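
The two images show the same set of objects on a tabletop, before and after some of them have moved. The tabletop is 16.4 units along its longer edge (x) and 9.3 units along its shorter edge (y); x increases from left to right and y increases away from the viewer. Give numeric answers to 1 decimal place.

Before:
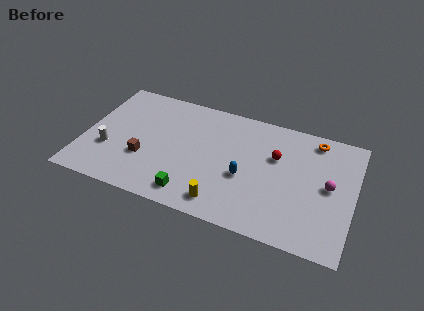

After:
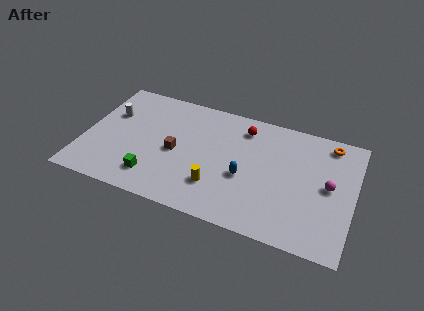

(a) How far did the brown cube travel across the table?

2.1

The brown cube moved from about (3.8, 3.2) to (5.6, 4.3), a distance of √(1.8² + 1.1²) ≈ 2.1.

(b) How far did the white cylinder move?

2.9

The white cylinder moved from about (1.6, 3.2) to (1.4, 6.1), a distance of √(0.2² + 2.9²) ≈ 2.9.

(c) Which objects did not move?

the blue capsule and the magenta sphere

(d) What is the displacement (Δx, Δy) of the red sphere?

(-2.1, 1.6)

From the two frames, the red sphere sits at roughly (11.6, 6.0) before and (9.5, 7.6) after.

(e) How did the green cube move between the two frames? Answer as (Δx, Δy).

(-2.4, 0.5)

The green cube was at about (6.9, 1.4) and moved to about (4.5, 1.9).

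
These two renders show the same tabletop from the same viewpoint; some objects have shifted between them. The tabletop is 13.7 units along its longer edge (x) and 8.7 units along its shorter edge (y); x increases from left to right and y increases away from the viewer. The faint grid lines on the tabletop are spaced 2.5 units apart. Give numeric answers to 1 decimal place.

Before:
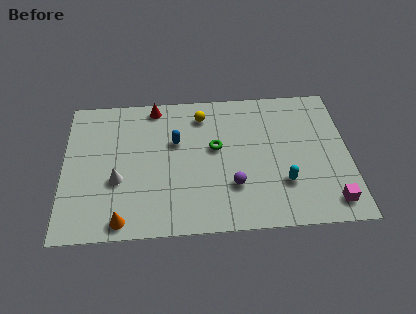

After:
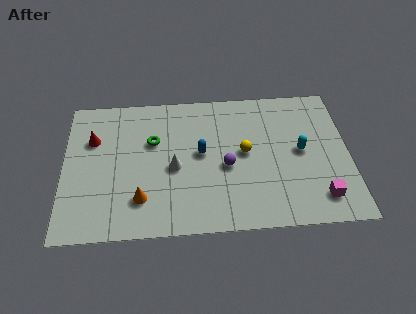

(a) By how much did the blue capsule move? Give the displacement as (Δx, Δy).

(1.2, -0.8)

The blue capsule started near (5.4, 5.5) and ended near (6.6, 4.7).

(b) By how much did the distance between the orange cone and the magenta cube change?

-1.4

Before: roughly 9.9 units apart; after: 8.5. That's 1.4 units closer together.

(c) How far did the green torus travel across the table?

3.1

From (7.3, 5.0) to (4.3, 5.6), the green torus covered √(3.0² + 0.6²) ≈ 3.1 units.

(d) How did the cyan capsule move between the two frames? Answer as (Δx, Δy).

(0.9, 1.9)

The cyan capsule started near (10.5, 2.6) and ended near (11.4, 4.5).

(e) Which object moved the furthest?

the red cone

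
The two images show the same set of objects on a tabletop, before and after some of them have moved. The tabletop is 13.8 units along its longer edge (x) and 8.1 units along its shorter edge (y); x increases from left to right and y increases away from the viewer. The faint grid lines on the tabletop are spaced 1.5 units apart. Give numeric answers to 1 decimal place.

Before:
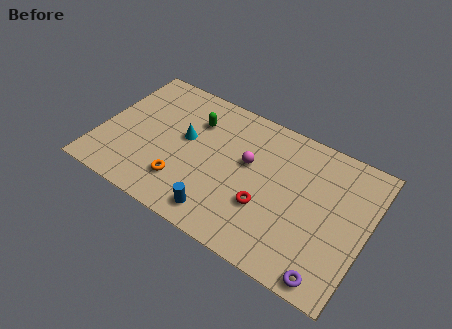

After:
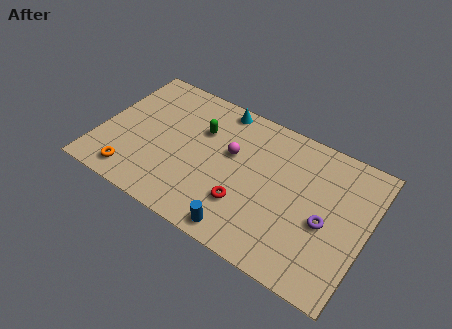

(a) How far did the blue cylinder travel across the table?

1.2

From (6.7, 1.2) to (7.9, 0.9), the blue cylinder covered √(1.2² + 0.3²) ≈ 1.2 units.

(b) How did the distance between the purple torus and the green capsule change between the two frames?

-2.2

The distance was about 9.3 in the first image and 7.1 in the second, so they moved 2.2 units closer together.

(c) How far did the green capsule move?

0.6

The green capsule was near (4.6, 5.9) before and (5.0, 5.5) after, so it travelled √(0.4² + 0.4²) ≈ 0.6 units.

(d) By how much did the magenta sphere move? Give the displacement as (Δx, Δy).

(-0.9, 0.1)

The magenta sphere started near (7.6, 4.8) and ended near (6.7, 4.9).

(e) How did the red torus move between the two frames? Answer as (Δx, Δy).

(-1.0, -0.4)

The red torus was at about (8.8, 2.8) and moved to about (7.8, 2.4).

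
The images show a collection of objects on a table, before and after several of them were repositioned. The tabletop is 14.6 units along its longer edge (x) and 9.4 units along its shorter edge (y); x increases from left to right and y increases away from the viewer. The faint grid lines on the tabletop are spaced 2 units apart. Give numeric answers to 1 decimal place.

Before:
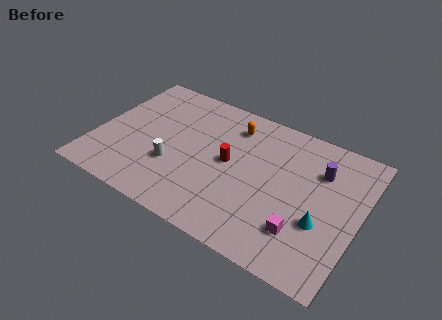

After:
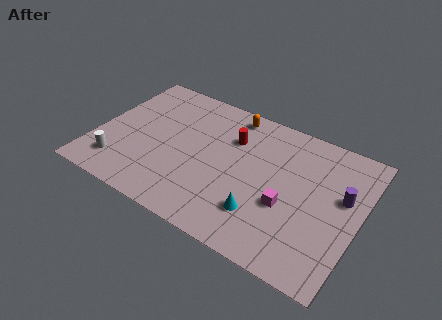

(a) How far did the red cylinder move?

1.7

The red cylinder was near (7.4, 4.9) before and (7.3, 6.6) after, so it travelled √(0.1² + 1.7²) ≈ 1.7 units.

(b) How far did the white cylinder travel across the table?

3.2

From (4.5, 3.2) to (1.6, 1.9), the white cylinder covered √(2.9² + 1.3²) ≈ 3.2 units.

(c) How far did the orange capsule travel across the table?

0.8

The orange capsule was near (7.2, 7.5) before and (7.0, 8.3) after, so it travelled √(0.2² + 0.8²) ≈ 0.8 units.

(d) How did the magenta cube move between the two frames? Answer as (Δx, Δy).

(-1.0, 1.2)

From the two frames, the magenta cube sits at roughly (11.8, 2.4) before and (10.8, 3.6) after.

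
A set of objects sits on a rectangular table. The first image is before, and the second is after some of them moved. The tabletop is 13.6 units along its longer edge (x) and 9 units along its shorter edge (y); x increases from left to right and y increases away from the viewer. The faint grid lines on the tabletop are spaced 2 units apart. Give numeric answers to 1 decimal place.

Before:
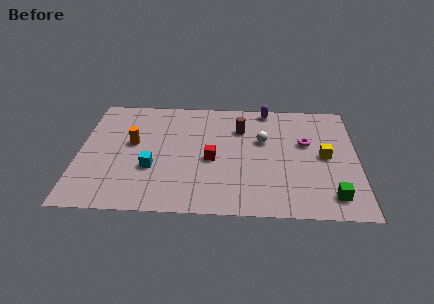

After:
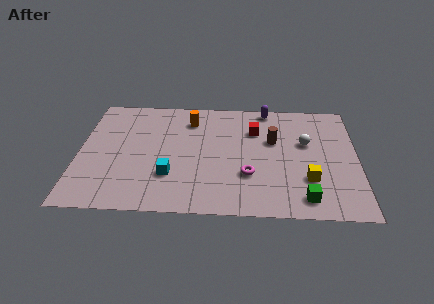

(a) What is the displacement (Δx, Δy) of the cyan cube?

(0.9, -0.5)

The cyan cube started near (3.6, 3.2) and ended near (4.5, 2.7).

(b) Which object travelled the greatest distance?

the magenta torus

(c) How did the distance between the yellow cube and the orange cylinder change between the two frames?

-2.1

Before: roughly 9.4 units apart; after: 7.3. That's 2.1 units closer together.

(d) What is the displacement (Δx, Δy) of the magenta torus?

(-2.8, -2.6)

The magenta torus was at about (11.1, 5.5) and moved to about (8.3, 2.9).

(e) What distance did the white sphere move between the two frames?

2.1

The white sphere moved from about (9.0, 5.6) to (11.1, 5.5), a distance of √(2.1² + 0.1²) ≈ 2.1.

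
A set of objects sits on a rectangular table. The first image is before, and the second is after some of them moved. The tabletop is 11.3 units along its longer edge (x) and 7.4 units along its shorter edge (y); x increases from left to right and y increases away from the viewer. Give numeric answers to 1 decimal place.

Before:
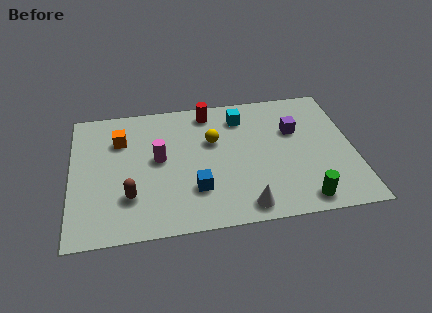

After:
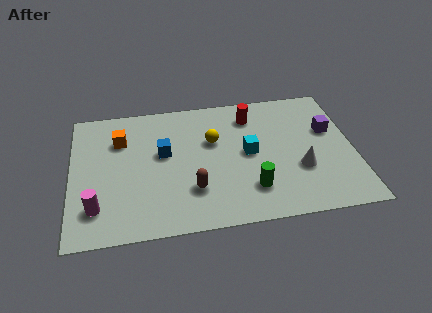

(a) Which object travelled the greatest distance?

the magenta cylinder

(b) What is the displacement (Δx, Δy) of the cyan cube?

(0.2, -2.1)

From the two frames, the cyan cube sits at roughly (6.9, 5.9) before and (7.1, 3.8) after.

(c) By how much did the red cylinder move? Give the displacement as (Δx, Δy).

(1.7, -0.5)

From the two frames, the red cylinder sits at roughly (5.6, 6.4) before and (7.3, 5.9) after.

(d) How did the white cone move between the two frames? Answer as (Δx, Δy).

(2.3, 1.7)

The white cone was at about (6.8, 0.9) and moved to about (9.1, 2.6).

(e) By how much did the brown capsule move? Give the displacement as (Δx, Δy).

(2.5, 0.0)

The brown capsule was at about (2.3, 2.1) and moved to about (4.8, 2.1).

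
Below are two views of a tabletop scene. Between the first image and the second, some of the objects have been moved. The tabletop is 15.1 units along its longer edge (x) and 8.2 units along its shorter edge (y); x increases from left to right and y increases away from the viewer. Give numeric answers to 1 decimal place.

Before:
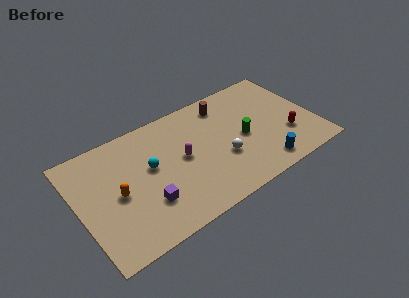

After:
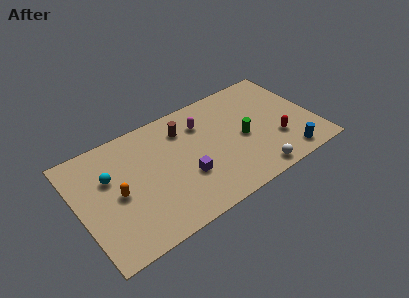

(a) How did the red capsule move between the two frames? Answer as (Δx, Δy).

(-0.7, 0.0)

The red capsule started near (13.2, 2.6) and ended near (12.5, 2.6).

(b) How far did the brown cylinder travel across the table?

2.8

From (9.8, 6.8) to (7.0, 6.3), the brown cylinder covered √(2.8² + 0.5²) ≈ 2.8 units.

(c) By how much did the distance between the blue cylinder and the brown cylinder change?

+2.1

The distance was about 5.8 in the first image and 7.9 in the second, so they moved 2.1 units further apart.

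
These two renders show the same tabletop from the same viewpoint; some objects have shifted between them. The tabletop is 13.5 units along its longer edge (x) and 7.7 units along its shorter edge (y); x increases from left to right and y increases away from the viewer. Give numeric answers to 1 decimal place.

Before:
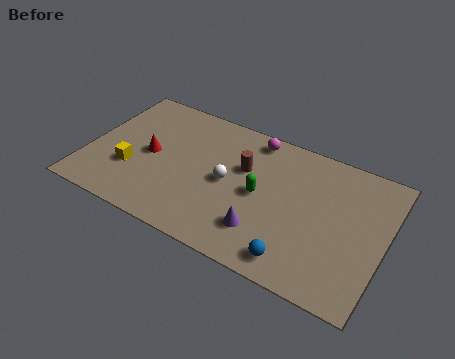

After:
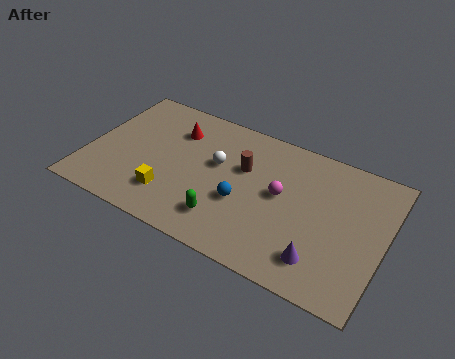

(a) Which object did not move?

the brown cylinder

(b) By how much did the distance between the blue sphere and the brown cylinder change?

-2.9

They were about 4.8 units apart before and 1.9 after — 2.9 units closer together.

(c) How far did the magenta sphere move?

3.1

The magenta sphere was near (7.2, 6.8) before and (8.8, 4.2) after, so it travelled √(1.6² + 2.6²) ≈ 3.1 units.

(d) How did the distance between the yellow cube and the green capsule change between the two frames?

-3.3

They were about 5.9 units apart before and 2.6 after — 3.3 units closer together.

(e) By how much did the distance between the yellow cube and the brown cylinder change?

-1.2

Before: roughly 5.4 units apart; after: 4.2. That's 1.2 units closer together.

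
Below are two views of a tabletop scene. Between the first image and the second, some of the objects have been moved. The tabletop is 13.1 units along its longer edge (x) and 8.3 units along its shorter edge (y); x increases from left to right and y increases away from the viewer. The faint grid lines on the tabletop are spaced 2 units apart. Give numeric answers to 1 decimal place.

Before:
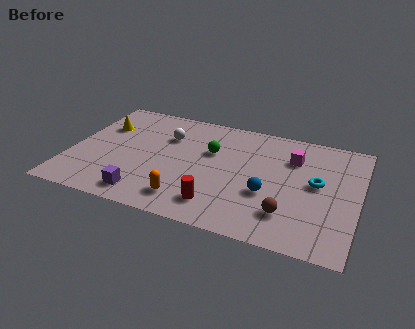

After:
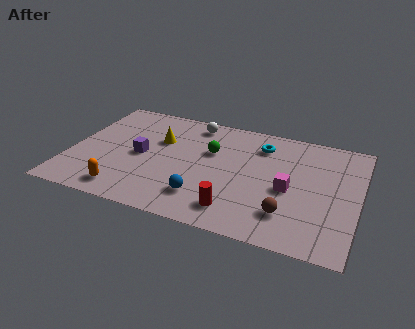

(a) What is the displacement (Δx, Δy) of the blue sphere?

(-2.8, -1.2)

The blue sphere was at about (9.1, 3.1) and moved to about (6.3, 1.9).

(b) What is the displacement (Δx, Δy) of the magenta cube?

(0.0, -2.3)

The magenta cube started near (10.0, 6.0) and ended near (10.0, 3.7).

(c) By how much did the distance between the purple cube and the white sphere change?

-0.8

Before: roughly 4.6 units apart; after: 3.8. That's 0.8 units closer together.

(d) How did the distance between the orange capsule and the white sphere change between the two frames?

+2.0

Before: roughly 4.5 units apart; after: 6.5. That's 2.0 units further apart.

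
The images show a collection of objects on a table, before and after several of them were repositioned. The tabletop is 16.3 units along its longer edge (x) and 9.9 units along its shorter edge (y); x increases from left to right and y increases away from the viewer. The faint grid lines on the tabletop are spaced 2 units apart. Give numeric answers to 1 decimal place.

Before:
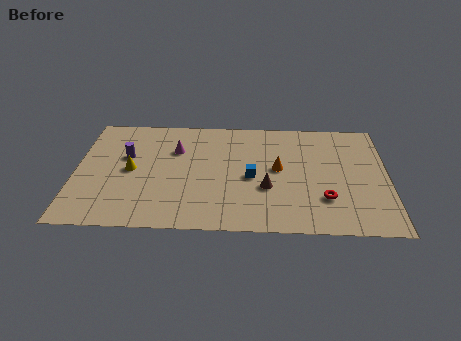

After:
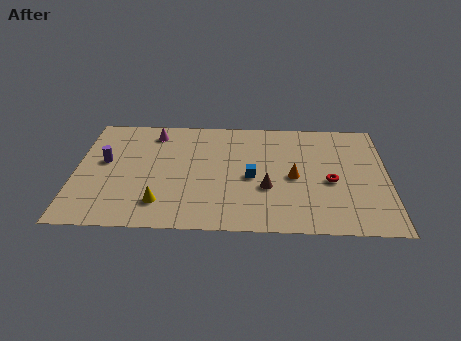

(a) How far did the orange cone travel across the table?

1.1

From (10.6, 5.3) to (11.4, 4.6), the orange cone covered √(0.8² + 0.7²) ≈ 1.1 units.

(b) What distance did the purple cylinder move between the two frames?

1.2

The purple cylinder was near (2.6, 6.1) before and (1.5, 5.6) after, so it travelled √(1.1² + 0.5²) ≈ 1.2 units.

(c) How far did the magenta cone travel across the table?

1.9

The magenta cone was near (5.2, 6.8) before and (4.0, 8.3) after, so it travelled √(1.2² + 1.5²) ≈ 1.9 units.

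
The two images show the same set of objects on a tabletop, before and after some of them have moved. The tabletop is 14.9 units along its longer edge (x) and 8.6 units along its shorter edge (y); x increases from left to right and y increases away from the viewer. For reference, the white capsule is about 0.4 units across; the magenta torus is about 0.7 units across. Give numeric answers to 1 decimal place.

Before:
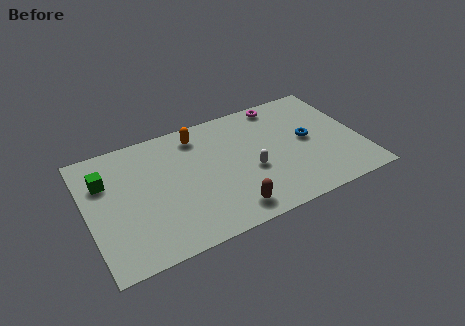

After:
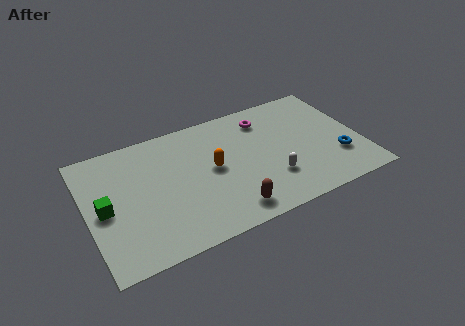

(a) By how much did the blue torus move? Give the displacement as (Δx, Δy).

(1.4, -1.9)

The blue torus was at about (12.1, 4.5) and moved to about (13.5, 2.6).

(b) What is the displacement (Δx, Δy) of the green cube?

(-0.2, -1.9)

The green cube started near (1.1, 6.0) and ended near (0.9, 4.1).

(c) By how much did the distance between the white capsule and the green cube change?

+0.9

They were about 8.1 units apart before and 9.0 after — 0.9 units further apart.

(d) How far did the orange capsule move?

2.7

The orange capsule moved from about (6.3, 7.2) to (6.8, 4.5), a distance of √(0.5² + 2.7²) ≈ 2.7.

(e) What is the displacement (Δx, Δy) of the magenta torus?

(-1.0, -0.8)

The magenta torus started near (11.0, 7.7) and ended near (10.0, 6.9).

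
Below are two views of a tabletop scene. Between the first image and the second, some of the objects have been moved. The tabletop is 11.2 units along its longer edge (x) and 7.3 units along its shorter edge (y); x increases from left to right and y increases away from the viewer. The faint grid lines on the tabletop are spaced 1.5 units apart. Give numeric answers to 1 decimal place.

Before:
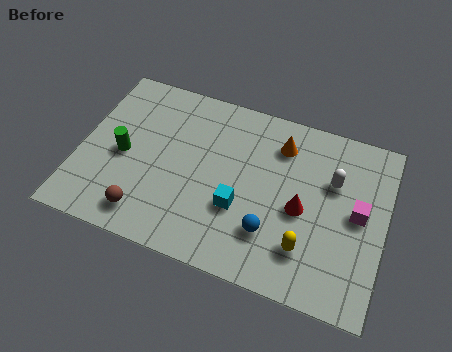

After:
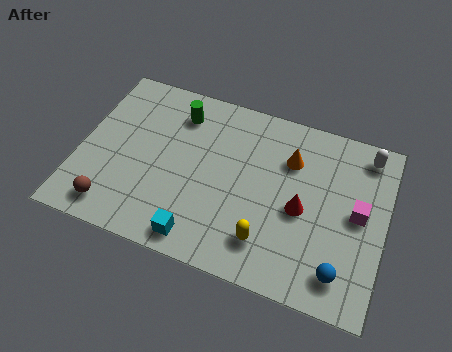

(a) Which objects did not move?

the red cone and the magenta cube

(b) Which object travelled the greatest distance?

the green cylinder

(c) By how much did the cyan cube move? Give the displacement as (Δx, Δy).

(-1.3, -1.7)

The cyan cube started near (6.0, 2.6) and ended near (4.7, 0.9).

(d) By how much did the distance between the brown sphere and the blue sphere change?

+3.7

Before: roughly 4.6 units apart; after: 8.3. That's 3.7 units further apart.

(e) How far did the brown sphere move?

1.2

The brown sphere moved from about (2.7, 1.2) to (1.5, 1.1), a distance of √(1.2² + 0.1²) ≈ 1.2.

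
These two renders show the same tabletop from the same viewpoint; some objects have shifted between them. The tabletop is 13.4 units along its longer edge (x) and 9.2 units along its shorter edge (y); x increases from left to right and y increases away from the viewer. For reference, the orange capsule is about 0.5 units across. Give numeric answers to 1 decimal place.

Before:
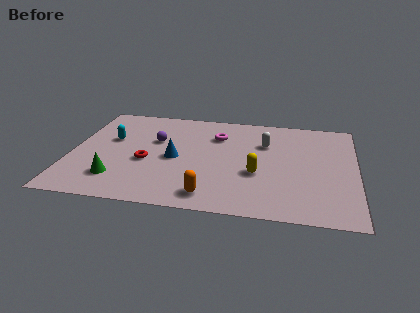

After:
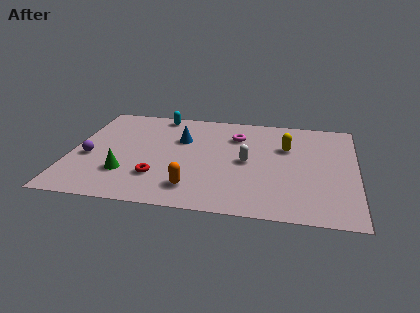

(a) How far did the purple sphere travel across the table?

3.6

The purple sphere was near (3.9, 5.8) before and (0.9, 3.8) after, so it travelled √(3.0² + 2.0²) ≈ 3.6 units.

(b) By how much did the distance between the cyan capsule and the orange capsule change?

+0.3

Before: roughly 6.5 units apart; after: 6.8. That's 0.3 units further apart.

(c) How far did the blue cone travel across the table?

1.8

The blue cone was near (4.9, 4.3) before and (5.1, 6.1) after, so it travelled √(0.2² + 1.8²) ≈ 1.8 units.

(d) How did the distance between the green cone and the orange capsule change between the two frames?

-1.2

They were about 4.5 units apart before and 3.3 after — 1.2 units closer together.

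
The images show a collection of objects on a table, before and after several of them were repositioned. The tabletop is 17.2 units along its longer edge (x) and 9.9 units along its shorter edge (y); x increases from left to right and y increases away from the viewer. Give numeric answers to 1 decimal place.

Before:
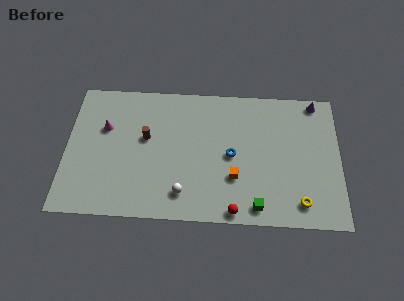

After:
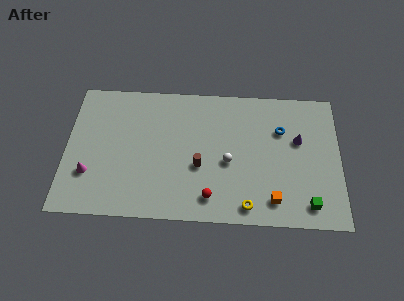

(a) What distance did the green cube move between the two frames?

3.2

The green cube was near (12.0, 1.2) before and (15.2, 1.5) after, so it travelled √(3.2² + 0.3²) ≈ 3.2 units.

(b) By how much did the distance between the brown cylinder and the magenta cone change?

+4.3

They were about 2.7 units apart before and 7.0 after — 4.3 units further apart.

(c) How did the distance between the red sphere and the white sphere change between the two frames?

-0.6

Before: roughly 3.4 units apart; after: 2.8. That's 0.6 units closer together.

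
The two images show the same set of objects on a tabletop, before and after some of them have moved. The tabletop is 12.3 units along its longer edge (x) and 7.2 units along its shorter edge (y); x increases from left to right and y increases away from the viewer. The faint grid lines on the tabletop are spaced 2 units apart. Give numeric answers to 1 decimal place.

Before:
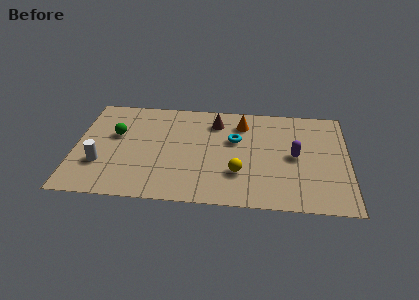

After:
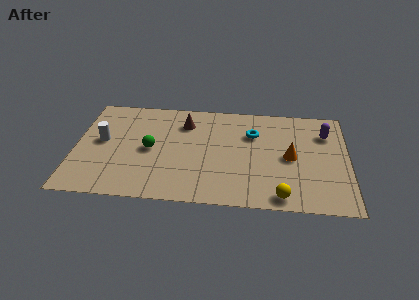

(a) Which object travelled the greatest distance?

the orange cone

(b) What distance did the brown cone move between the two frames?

1.4

The brown cone was near (6.3, 5.7) before and (4.9, 5.5) after, so it travelled √(1.4² + 0.2²) ≈ 1.4 units.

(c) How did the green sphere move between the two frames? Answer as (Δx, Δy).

(1.6, -0.9)

From the two frames, the green sphere sits at roughly (1.8, 4.4) before and (3.4, 3.5) after.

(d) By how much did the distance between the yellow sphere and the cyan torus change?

+2.1

The distance was about 2.3 in the first image and 4.4 in the second, so they moved 2.1 units further apart.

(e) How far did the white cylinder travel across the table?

1.6

The white cylinder moved from about (1.2, 2.3) to (1.2, 3.9), a distance of √(0.0² + 1.6²) ≈ 1.6.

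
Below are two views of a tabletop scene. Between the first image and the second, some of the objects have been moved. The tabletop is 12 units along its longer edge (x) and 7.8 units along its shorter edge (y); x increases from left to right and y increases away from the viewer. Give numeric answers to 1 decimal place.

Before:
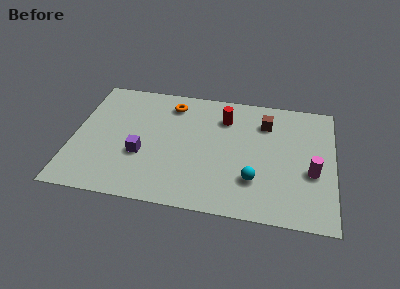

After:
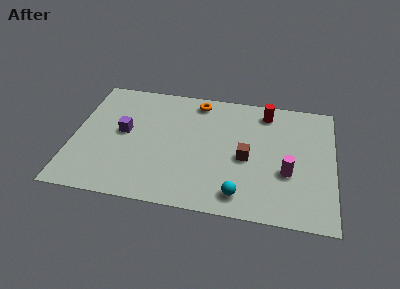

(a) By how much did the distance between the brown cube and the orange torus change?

-0.3

The distance was about 4.4 in the first image and 4.1 in the second, so they moved 0.3 units closer together.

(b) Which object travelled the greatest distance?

the brown cube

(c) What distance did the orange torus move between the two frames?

1.3

The orange torus moved from about (4.4, 6.4) to (5.6, 6.8), a distance of √(1.2² + 0.4²) ≈ 1.3.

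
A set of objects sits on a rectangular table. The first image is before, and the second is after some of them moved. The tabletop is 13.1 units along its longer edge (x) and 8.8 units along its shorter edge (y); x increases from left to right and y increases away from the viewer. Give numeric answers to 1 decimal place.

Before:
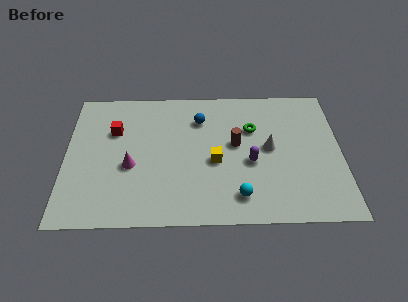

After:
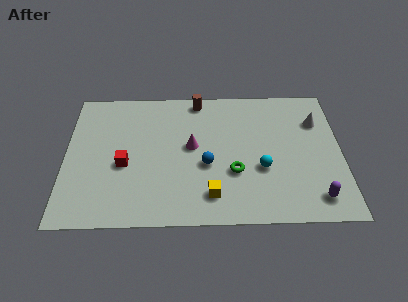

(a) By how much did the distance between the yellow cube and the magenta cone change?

-0.8

The distance was about 4.0 in the first image and 3.2 in the second, so they moved 0.8 units closer together.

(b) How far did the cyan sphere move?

2.0

The cyan sphere moved from about (8.2, 1.6) to (9.3, 3.3), a distance of √(1.1² + 1.7²) ≈ 2.0.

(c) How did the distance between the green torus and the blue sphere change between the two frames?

-1.2

Before: roughly 2.6 units apart; after: 1.4. That's 1.2 units closer together.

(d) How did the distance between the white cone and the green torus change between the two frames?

+3.6

The distance was about 1.5 in the first image and 5.1 in the second, so they moved 3.6 units further apart.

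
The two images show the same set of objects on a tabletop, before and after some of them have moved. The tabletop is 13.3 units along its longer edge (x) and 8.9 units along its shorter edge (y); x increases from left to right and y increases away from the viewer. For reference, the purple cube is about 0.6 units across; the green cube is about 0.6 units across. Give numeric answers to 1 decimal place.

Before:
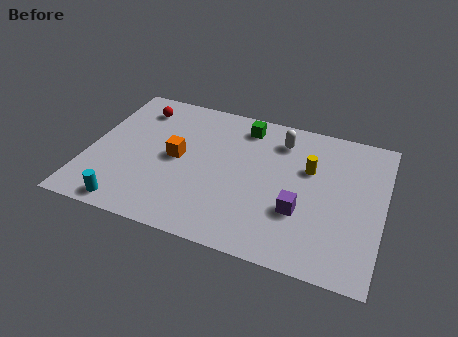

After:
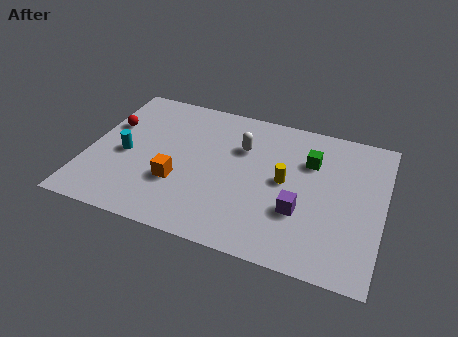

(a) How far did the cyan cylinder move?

3.1

The cyan cylinder was near (2.2, 0.9) before and (1.7, 4.0) after, so it travelled √(0.5² + 3.1²) ≈ 3.1 units.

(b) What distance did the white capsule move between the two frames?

2.0

From (8.5, 7.1) to (6.8, 6.1), the white capsule covered √(1.7² + 1.0²) ≈ 2.0 units.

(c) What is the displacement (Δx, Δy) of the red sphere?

(-1.1, -1.5)

The red sphere started near (1.9, 7.2) and ended near (0.8, 5.7).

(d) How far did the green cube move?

3.4

The green cube was near (6.8, 7.5) before and (9.9, 6.2) after, so it travelled √(3.1² + 1.3²) ≈ 3.4 units.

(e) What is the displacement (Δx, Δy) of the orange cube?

(0.2, -1.5)

The orange cube started near (4.0, 4.5) and ended near (4.2, 3.0).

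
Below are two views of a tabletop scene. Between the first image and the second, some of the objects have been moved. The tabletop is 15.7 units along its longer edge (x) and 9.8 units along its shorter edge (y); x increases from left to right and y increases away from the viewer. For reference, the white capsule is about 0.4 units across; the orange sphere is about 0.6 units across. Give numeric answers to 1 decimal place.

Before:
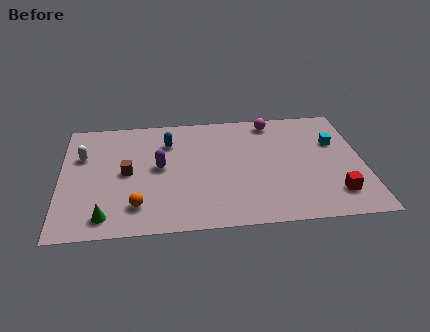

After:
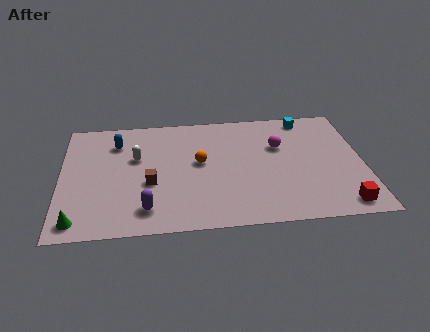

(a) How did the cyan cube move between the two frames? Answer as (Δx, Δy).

(-1.4, 2.3)

The cyan cube was at about (14.3, 6.4) and moved to about (12.9, 8.7).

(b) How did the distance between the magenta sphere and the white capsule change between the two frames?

-2.7

Before: roughly 10.2 units apart; after: 7.5. That's 2.7 units closer together.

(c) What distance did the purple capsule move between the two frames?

3.5

From (5.1, 5.2) to (4.4, 1.8), the purple capsule covered √(0.7² + 3.4²) ≈ 3.5 units.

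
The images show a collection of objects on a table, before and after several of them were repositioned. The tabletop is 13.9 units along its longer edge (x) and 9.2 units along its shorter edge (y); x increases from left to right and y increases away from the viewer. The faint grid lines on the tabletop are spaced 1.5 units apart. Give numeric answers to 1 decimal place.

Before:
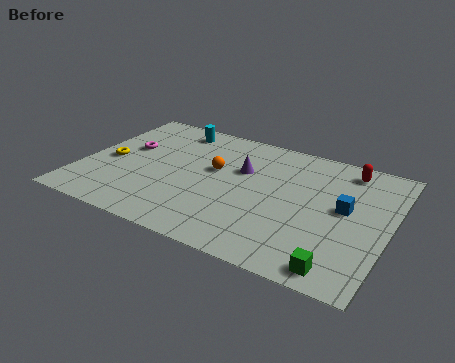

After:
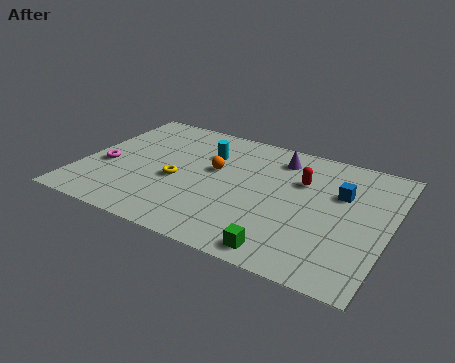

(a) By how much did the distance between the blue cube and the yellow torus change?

-3.2

Before: roughly 10.7 units apart; after: 7.5. That's 3.2 units closer together.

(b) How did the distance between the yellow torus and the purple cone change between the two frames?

-0.6

They were about 6.1 units apart before and 5.5 after — 0.6 units closer together.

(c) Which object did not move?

the orange sphere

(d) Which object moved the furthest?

the yellow torus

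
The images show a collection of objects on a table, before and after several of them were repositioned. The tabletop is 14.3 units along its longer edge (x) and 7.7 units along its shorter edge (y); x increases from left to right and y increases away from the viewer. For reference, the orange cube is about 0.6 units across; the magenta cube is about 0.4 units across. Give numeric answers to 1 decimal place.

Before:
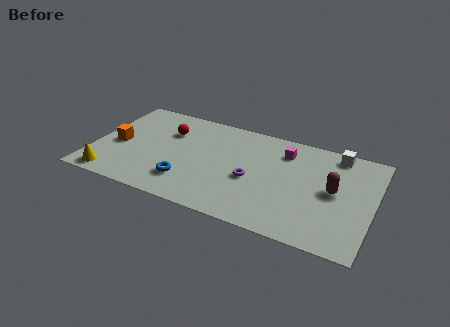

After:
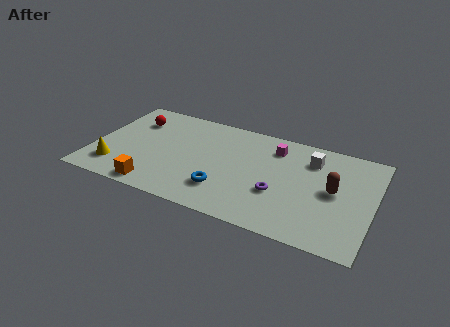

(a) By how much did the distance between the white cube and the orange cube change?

-2.5

They were about 11.5 units apart before and 9.0 after — 2.5 units closer together.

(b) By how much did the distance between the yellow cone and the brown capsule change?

-0.3

The distance was about 11.5 in the first image and 11.2 in the second, so they moved 0.3 units closer together.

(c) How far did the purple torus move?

1.5

The purple torus moved from about (8.2, 3.3) to (9.6, 2.8), a distance of √(1.4² + 0.5²) ≈ 1.5.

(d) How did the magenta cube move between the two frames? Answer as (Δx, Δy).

(-0.5, 0.1)

The magenta cube started near (9.6, 6.0) and ended near (9.1, 6.1).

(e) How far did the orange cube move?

3.5

From (1.2, 3.5) to (3.5, 0.9), the orange cube covered √(2.3² + 2.6²) ≈ 3.5 units.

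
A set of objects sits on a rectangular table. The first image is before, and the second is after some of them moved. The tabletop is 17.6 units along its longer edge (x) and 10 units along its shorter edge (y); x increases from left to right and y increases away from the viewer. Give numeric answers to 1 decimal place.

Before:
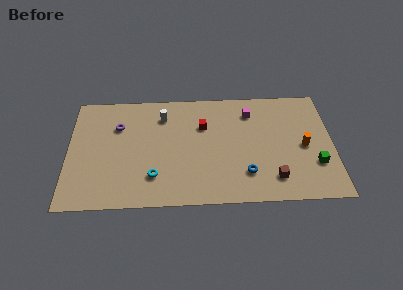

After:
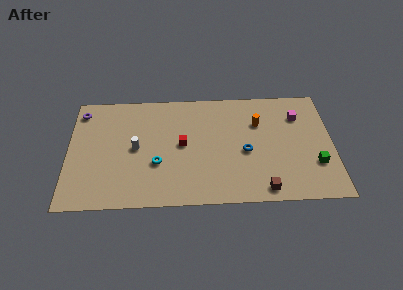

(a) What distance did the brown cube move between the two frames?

1.1

The brown cube was near (13.6, 2.0) before and (12.9, 1.1) after, so it travelled √(0.7² + 0.9²) ≈ 1.1 units.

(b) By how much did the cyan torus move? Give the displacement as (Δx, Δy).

(0.2, 1.1)

The cyan torus started near (5.7, 2.5) and ended near (5.9, 3.6).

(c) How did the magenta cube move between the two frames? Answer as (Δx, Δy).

(3.2, -0.5)

The magenta cube was at about (12.2, 7.9) and moved to about (15.4, 7.4).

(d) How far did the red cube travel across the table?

2.1

From (9.0, 6.8) to (7.6, 5.2), the red cube covered √(1.4² + 1.6²) ≈ 2.1 units.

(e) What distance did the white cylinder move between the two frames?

3.3

The white cylinder moved from about (6.3, 7.8) to (4.5, 5.0), a distance of √(1.8² + 2.8²) ≈ 3.3.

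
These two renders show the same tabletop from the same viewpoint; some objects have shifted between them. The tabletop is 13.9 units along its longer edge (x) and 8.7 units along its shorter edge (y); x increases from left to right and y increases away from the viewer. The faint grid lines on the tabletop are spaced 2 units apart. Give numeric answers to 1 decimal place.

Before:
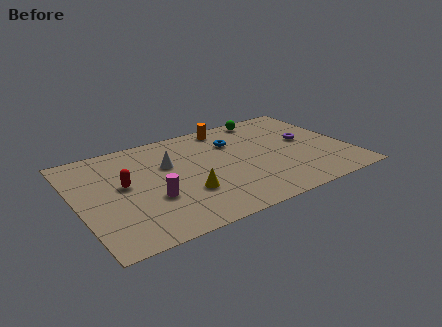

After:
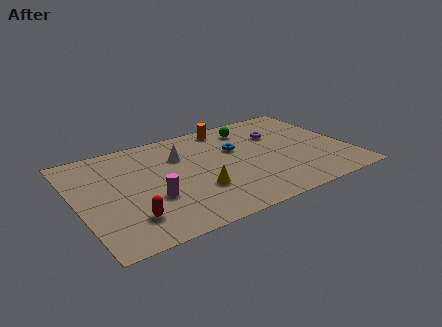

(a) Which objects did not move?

the orange cylinder and the magenta cylinder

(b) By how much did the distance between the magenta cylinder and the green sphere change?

-1.2

They were about 8.2 units apart before and 7.0 after — 1.2 units closer together.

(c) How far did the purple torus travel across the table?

1.8

The purple torus moved from about (11.9, 4.8) to (10.6, 6.0), a distance of √(1.3² + 1.2²) ≈ 1.8.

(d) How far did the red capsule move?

2.8

The red capsule was near (2.4, 4.8) before and (2.3, 2.0) after, so it travelled √(0.1² + 2.8²) ≈ 2.8 units.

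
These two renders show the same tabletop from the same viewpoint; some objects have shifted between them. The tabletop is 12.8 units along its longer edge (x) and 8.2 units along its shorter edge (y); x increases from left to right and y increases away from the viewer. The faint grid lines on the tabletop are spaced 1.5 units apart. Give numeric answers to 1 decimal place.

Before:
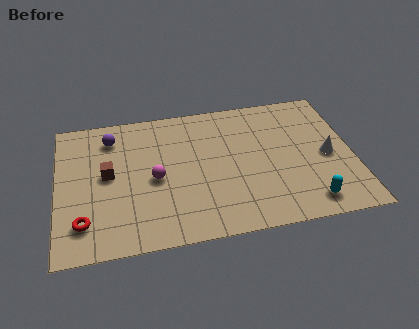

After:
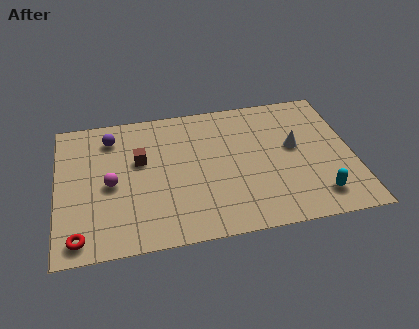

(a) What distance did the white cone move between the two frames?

1.6

The white cone moved from about (11.7, 3.8) to (10.3, 4.6), a distance of √(1.4² + 0.8²) ≈ 1.6.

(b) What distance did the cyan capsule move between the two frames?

0.5

From (10.7, 1.2) to (11.1, 1.5), the cyan capsule covered √(0.4² + 0.3²) ≈ 0.5 units.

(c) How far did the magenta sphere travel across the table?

1.9

The magenta sphere moved from about (4.2, 3.8) to (2.3, 3.8), a distance of √(1.9² + 0.0²) ≈ 1.9.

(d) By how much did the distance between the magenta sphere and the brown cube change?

-0.3

The distance was about 2.1 in the first image and 1.8 in the second, so they moved 0.3 units closer together.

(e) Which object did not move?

the purple sphere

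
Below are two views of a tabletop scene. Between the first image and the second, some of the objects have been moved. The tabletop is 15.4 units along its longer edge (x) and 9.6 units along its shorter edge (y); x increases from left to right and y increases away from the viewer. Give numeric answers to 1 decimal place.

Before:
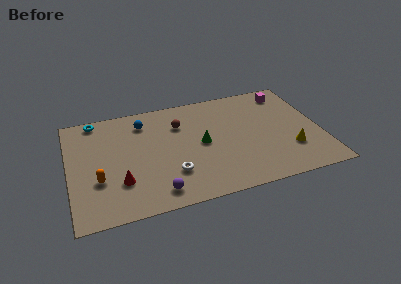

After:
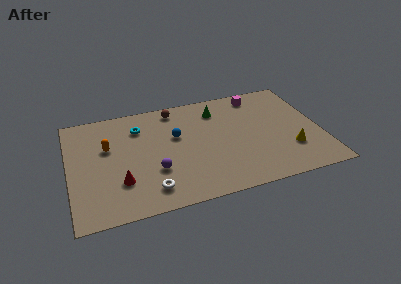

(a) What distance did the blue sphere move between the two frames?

2.6

The blue sphere moved from about (4.7, 7.7) to (6.6, 5.9), a distance of √(1.9² + 1.8²) ≈ 2.6.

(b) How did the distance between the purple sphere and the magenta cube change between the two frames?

-2.4

Before: roughly 10.9 units apart; after: 8.5. That's 2.4 units closer together.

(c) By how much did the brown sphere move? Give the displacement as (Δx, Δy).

(-0.2, 1.5)

The brown sphere was at about (6.9, 6.9) and moved to about (6.7, 8.4).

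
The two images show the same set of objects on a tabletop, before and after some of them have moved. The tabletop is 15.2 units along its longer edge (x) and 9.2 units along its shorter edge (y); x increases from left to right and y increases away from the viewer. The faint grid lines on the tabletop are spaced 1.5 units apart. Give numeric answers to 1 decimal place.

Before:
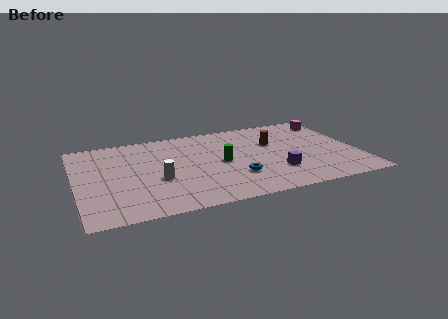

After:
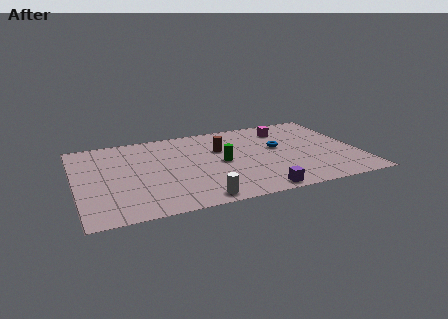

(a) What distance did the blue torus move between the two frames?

3.7

The blue torus moved from about (8.4, 2.7) to (11.0, 5.3), a distance of √(2.6² + 2.6²) ≈ 3.7.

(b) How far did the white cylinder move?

3.3

The white cylinder was near (4.3, 3.6) before and (6.2, 0.9) after, so it travelled √(1.9² + 2.7²) ≈ 3.3 units.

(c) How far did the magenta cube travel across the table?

2.7

The magenta cube moved from about (14.3, 7.6) to (11.6, 7.3), a distance of √(2.7² + 0.3²) ≈ 2.7.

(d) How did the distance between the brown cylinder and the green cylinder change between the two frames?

-1.8

Before: roughly 3.3 units apart; after: 1.5. That's 1.8 units closer together.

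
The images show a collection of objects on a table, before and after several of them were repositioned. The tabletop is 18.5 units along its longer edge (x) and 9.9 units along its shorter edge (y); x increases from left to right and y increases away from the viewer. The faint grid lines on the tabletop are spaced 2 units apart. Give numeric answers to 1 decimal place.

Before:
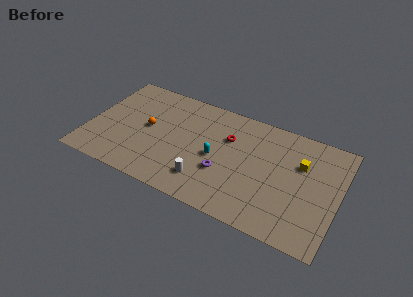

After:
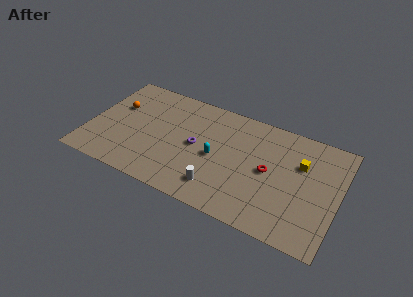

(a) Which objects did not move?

the cyan capsule and the yellow cube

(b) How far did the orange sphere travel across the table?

2.7

The orange sphere moved from about (4.3, 5.2) to (1.8, 6.3), a distance of √(2.5² + 1.1²) ≈ 2.7.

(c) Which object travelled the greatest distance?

the red torus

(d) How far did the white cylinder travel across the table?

1.0

The white cylinder was near (9.0, 2.2) before and (10.0, 2.0) after, so it travelled √(1.0² + 0.2²) ≈ 1.0 units.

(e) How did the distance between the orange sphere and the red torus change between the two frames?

+5.6

The distance was about 6.1 in the first image and 11.7 in the second, so they moved 5.6 units further apart.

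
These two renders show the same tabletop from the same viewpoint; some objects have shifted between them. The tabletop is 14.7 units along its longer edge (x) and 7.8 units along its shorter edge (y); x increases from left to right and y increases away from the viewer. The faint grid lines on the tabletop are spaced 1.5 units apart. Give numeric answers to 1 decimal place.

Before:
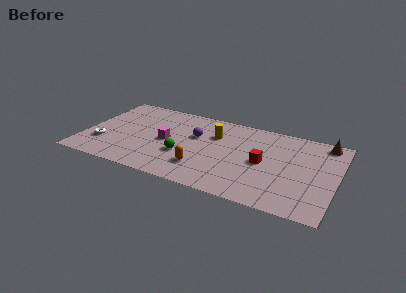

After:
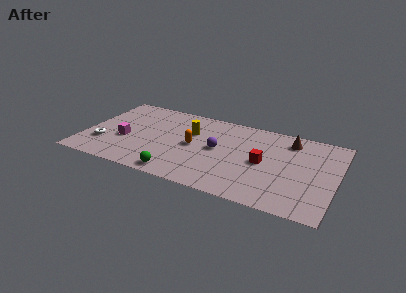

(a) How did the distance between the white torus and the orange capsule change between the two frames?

-0.5

They were about 5.9 units apart before and 5.4 after — 0.5 units closer together.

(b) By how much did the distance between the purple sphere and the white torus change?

+1.0

They were about 5.8 units apart before and 6.8 after — 1.0 units further apart.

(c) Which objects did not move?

the white torus and the red cube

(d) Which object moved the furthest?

the magenta cube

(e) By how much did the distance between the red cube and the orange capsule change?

+0.3

Before: roughly 3.8 units apart; after: 4.1. That's 0.3 units further apart.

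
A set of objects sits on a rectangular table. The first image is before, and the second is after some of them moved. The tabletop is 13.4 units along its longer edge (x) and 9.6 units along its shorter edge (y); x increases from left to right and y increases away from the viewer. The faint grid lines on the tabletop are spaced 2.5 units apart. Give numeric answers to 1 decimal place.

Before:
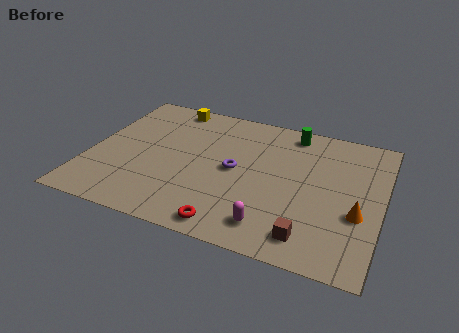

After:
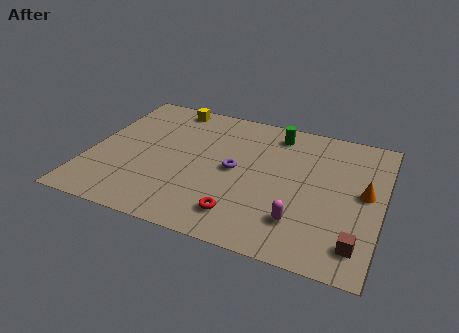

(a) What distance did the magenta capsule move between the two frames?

1.4

From (8.7, 1.6) to (9.9, 2.3), the magenta capsule covered √(1.2² + 0.7²) ≈ 1.4 units.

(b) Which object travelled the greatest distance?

the brown cube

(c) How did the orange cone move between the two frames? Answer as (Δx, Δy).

(0.2, 1.5)

The orange cone was at about (12.4, 3.6) and moved to about (12.6, 5.1).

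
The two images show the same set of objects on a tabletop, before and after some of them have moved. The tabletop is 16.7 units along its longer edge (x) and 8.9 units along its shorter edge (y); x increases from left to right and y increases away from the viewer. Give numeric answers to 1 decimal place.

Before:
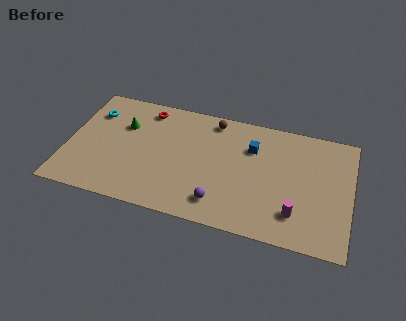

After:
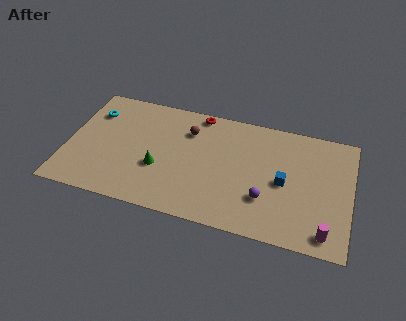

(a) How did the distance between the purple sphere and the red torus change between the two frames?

-0.7

Before: roughly 7.6 units apart; after: 6.9. That's 0.7 units closer together.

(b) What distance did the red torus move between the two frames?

3.1

The red torus moved from about (4.4, 7.6) to (7.5, 8.1), a distance of √(3.1² + 0.5²) ≈ 3.1.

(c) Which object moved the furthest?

the green cone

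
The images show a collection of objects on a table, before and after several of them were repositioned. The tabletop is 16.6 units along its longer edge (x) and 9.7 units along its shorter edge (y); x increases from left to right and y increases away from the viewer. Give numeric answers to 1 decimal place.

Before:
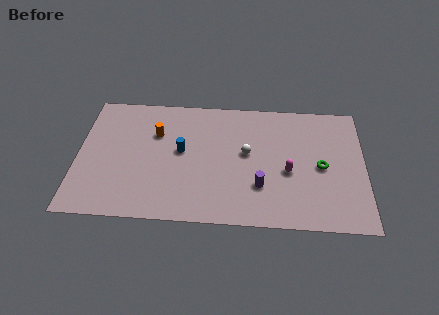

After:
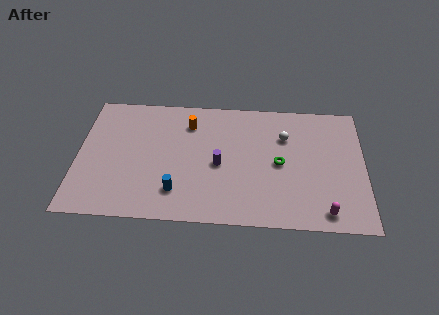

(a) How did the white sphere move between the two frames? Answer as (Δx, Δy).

(2.2, 1.4)

The white sphere started near (9.8, 5.4) and ended near (12.0, 6.8).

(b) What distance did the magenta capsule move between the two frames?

3.6

The magenta capsule was near (12.2, 4.1) before and (14.3, 1.2) after, so it travelled √(2.1² + 2.9²) ≈ 3.6 units.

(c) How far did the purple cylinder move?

2.8

The purple cylinder was near (10.6, 2.9) before and (8.2, 4.4) after, so it travelled √(2.4² + 1.5²) ≈ 2.8 units.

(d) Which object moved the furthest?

the magenta capsule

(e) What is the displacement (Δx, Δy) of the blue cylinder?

(-0.2, -3.1)

The blue cylinder started near (6.0, 5.3) and ended near (5.8, 2.2).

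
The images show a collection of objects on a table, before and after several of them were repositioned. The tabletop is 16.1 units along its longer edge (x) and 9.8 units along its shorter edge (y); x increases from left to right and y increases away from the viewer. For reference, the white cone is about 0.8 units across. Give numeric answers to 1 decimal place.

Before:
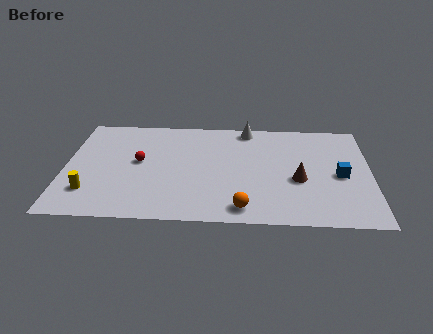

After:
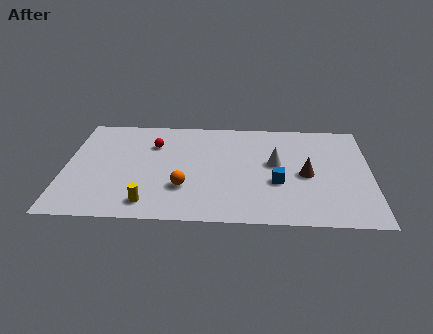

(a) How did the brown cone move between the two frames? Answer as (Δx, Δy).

(0.4, 0.5)

From the two frames, the brown cone sits at roughly (12.3, 4.0) before and (12.7, 4.5) after.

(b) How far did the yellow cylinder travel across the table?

3.2

The yellow cylinder moved from about (1.4, 2.4) to (4.5, 1.5), a distance of √(3.1² + 0.9²) ≈ 3.2.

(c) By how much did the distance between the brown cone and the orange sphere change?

+2.6

They were about 4.0 units apart before and 6.6 after — 2.6 units further apart.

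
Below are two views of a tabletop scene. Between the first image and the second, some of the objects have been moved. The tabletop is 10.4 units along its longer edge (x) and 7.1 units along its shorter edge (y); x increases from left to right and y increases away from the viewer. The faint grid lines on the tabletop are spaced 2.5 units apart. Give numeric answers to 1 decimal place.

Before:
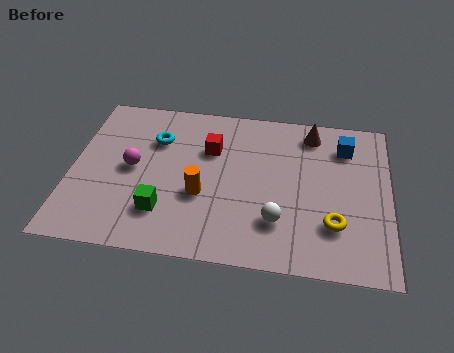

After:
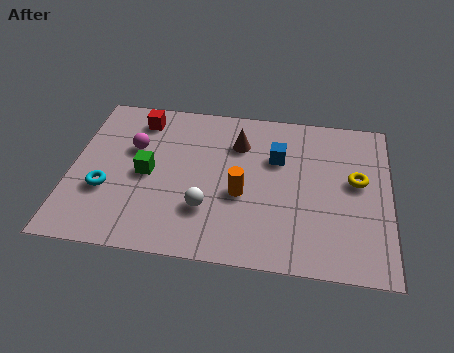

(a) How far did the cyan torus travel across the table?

2.9

The cyan torus moved from about (2.7, 5.0) to (1.2, 2.5), a distance of √(1.5² + 2.5²) ≈ 2.9.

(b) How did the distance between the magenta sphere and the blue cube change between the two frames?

-2.5

The distance was about 7.2 in the first image and 4.7 in the second, so they moved 2.5 units closer together.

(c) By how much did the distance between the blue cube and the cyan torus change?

-0.3

The distance was about 6.2 in the first image and 5.9 in the second, so they moved 0.3 units closer together.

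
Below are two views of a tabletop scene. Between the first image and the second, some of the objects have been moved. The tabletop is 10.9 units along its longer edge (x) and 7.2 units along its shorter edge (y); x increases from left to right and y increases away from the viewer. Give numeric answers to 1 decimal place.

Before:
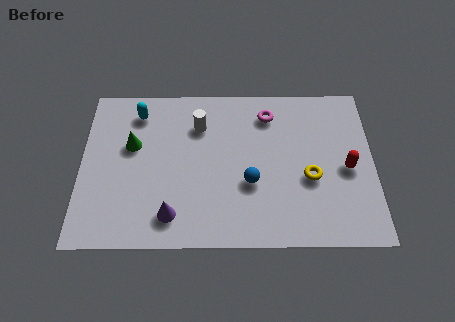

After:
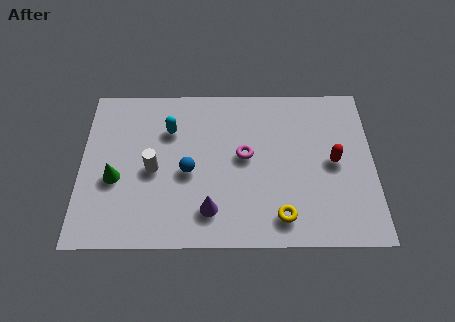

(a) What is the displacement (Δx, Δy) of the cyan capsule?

(1.2, -0.8)

The cyan capsule started near (2.1, 5.9) and ended near (3.3, 5.1).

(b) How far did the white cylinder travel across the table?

2.6

From (4.4, 5.3) to (2.7, 3.3), the white cylinder covered √(1.7² + 2.0²) ≈ 2.6 units.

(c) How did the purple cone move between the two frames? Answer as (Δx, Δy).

(1.4, 0.2)

From the two frames, the purple cone sits at roughly (3.4, 1.3) before and (4.8, 1.5) after.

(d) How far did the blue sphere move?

2.4

From (6.3, 2.7) to (4.0, 3.2), the blue sphere covered √(2.3² + 0.5²) ≈ 2.4 units.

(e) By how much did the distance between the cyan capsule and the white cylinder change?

-0.5

The distance was about 2.4 in the first image and 1.9 in the second, so they moved 0.5 units closer together.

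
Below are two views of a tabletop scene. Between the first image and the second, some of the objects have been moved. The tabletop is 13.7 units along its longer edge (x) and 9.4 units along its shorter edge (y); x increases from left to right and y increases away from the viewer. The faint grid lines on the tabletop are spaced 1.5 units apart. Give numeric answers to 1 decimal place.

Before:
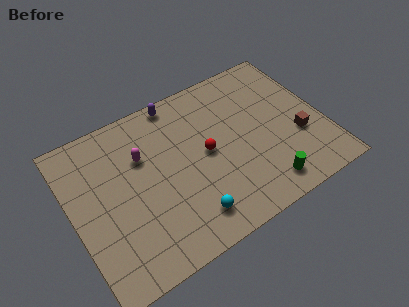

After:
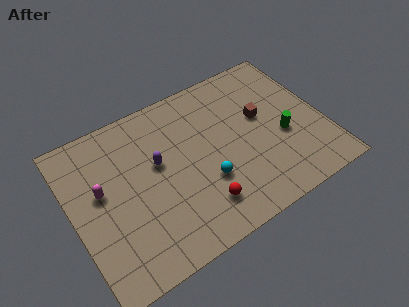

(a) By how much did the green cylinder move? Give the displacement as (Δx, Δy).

(1.5, 2.4)

The green cylinder was at about (9.9, 1.4) and moved to about (11.4, 3.8).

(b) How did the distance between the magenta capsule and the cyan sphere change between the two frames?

+0.9

They were about 4.9 units apart before and 5.8 after — 0.9 units further apart.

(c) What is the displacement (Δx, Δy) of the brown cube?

(-1.7, 2.1)

The brown cube started near (12.2, 3.4) and ended near (10.5, 5.5).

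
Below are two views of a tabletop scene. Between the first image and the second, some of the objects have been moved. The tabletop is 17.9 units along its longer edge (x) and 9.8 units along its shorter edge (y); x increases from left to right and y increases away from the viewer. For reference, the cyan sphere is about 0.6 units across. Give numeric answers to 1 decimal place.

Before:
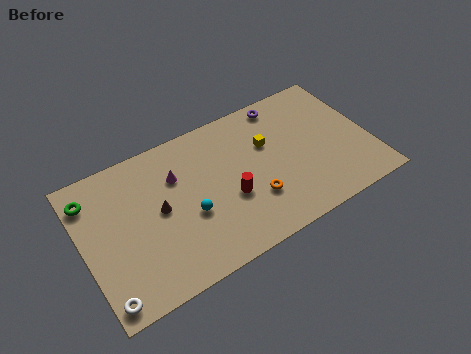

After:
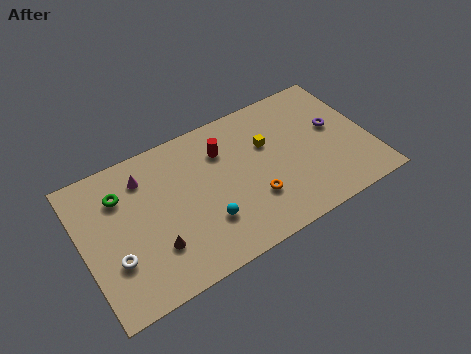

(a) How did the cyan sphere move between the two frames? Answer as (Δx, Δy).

(0.9, -1.0)

From the two frames, the cyan sphere sits at roughly (6.4, 3.9) before and (7.3, 2.9) after.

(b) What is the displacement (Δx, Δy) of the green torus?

(1.8, -0.6)

The green torus started near (0.8, 7.8) and ended near (2.6, 7.2).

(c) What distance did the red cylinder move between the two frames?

3.4

From (8.9, 3.8) to (9.0, 7.2), the red cylinder covered √(0.1² + 3.4²) ≈ 3.4 units.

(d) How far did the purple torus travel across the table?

4.2

From (13.1, 8.7) to (15.9, 5.6), the purple torus covered √(2.8² + 3.1²) ≈ 4.2 units.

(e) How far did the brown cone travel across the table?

2.4

The brown cone moved from about (4.7, 5.1) to (4.1, 2.8), a distance of √(0.6² + 2.3²) ≈ 2.4.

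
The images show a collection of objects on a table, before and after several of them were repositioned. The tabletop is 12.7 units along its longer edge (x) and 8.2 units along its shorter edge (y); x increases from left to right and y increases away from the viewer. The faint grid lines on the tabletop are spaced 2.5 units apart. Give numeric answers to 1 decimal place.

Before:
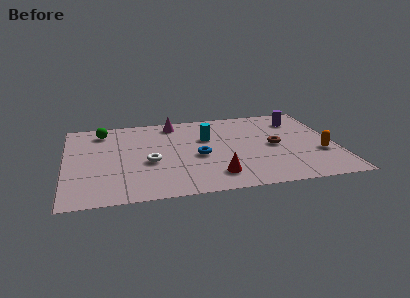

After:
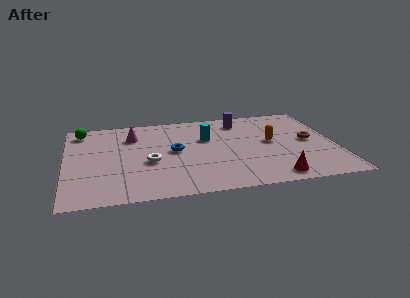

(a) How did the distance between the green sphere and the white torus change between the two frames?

+0.8

The distance was about 4.0 in the first image and 4.8 in the second, so they moved 0.8 units further apart.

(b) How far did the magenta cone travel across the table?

2.2

The magenta cone moved from about (5.2, 7.1) to (3.2, 6.1), a distance of √(2.0² + 1.0²) ≈ 2.2.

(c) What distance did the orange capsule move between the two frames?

2.7

From (11.9, 2.9) to (9.7, 4.4), the orange capsule covered √(2.2² + 1.5²) ≈ 2.7 units.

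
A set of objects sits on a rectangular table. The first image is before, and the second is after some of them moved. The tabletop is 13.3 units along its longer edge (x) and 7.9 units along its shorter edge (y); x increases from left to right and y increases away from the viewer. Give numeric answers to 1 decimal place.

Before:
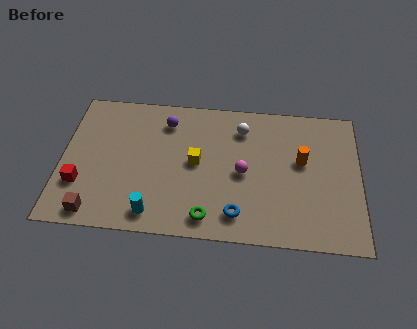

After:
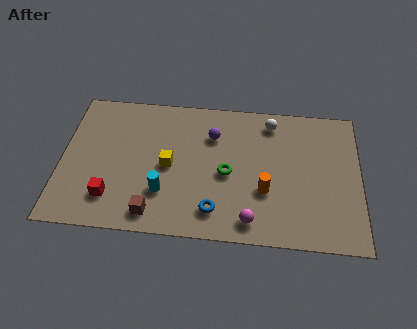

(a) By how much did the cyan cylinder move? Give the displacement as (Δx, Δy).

(0.4, 1.2)

The cyan cylinder was at about (4.2, 1.1) and moved to about (4.6, 2.3).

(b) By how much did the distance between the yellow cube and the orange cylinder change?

-0.3

Before: roughly 4.7 units apart; after: 4.4. That's 0.3 units closer together.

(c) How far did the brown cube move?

2.6

From (1.6, 0.9) to (4.2, 1.1), the brown cube covered √(2.6² + 0.2²) ≈ 2.6 units.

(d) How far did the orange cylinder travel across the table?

2.4

The orange cylinder moved from about (10.7, 4.6) to (9.1, 2.8), a distance of √(1.6² + 1.8²) ≈ 2.4.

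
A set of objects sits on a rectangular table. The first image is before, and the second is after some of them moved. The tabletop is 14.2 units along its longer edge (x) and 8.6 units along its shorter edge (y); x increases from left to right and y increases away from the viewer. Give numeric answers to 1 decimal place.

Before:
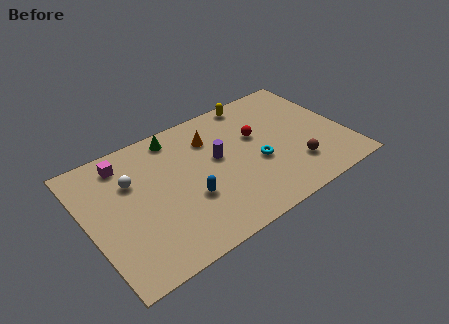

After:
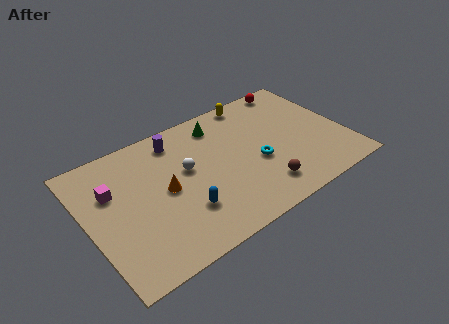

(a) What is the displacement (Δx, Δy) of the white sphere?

(2.9, -0.8)

The white sphere started near (2.6, 5.8) and ended near (5.5, 5.0).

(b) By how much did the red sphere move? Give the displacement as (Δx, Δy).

(2.7, 2.5)

The red sphere started near (9.5, 5.3) and ended near (12.2, 7.8).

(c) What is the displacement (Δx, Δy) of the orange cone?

(-2.9, -2.1)

From the two frames, the orange cone sits at roughly (7.1, 6.4) before and (4.2, 4.3) after.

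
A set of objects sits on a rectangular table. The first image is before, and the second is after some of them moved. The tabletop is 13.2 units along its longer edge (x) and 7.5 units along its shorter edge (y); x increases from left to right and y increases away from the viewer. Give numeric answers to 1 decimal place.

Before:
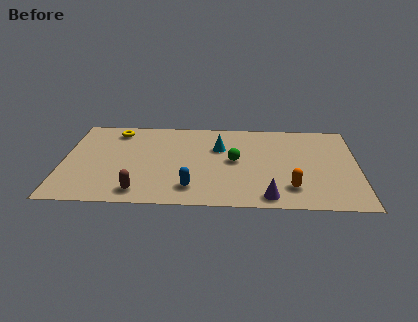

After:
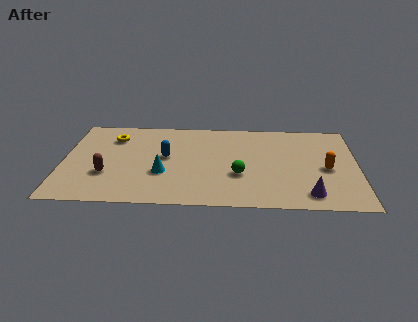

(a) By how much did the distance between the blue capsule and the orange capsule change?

+2.8

The distance was about 4.4 in the first image and 7.2 in the second, so they moved 2.8 units further apart.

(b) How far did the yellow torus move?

0.6

The yellow torus was near (2.3, 6.3) before and (2.2, 5.7) after, so it travelled √(0.1² + 0.6²) ≈ 0.6 units.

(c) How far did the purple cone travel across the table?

1.8

The purple cone moved from about (9.2, 0.9) to (11.0, 1.2), a distance of √(1.8² + 0.3²) ≈ 1.8.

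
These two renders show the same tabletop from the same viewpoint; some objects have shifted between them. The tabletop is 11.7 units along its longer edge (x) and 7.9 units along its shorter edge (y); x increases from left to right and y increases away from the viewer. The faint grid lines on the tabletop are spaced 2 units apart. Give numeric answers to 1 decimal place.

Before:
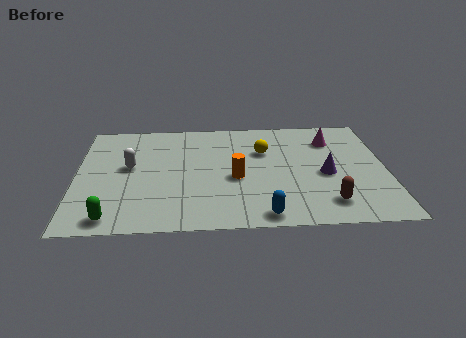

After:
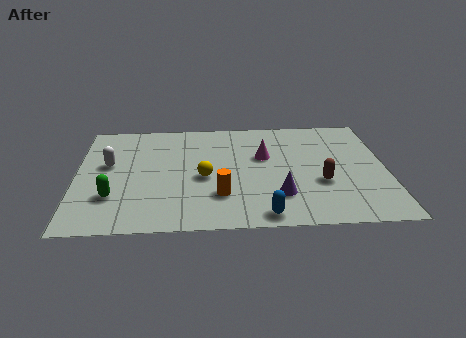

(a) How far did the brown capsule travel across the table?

1.4

The brown capsule moved from about (9.4, 1.5) to (9.2, 2.9), a distance of √(0.2² + 1.4²) ≈ 1.4.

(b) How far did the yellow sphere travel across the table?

2.9

The yellow sphere moved from about (7.1, 5.3) to (4.8, 3.5), a distance of √(2.3² + 1.8²) ≈ 2.9.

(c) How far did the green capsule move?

1.4

The green capsule moved from about (1.4, 0.9) to (1.4, 2.3), a distance of √(0.0² + 1.4²) ≈ 1.4.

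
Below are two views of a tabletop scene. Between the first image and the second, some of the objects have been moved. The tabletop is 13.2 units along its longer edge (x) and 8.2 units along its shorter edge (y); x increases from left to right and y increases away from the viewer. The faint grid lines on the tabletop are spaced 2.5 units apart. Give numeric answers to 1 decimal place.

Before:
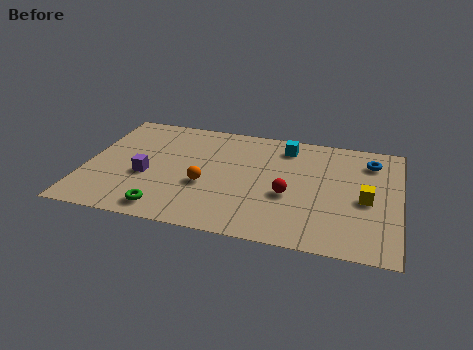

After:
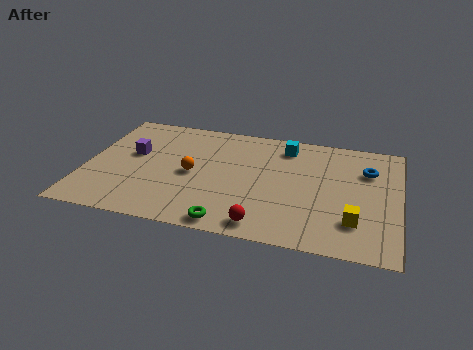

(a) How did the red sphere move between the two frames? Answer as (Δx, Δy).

(-0.9, -2.3)

From the two frames, the red sphere sits at roughly (8.6, 3.3) before and (7.7, 1.0) after.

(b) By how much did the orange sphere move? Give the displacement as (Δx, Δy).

(-0.6, 0.7)

From the two frames, the orange sphere sits at roughly (5.1, 3.2) before and (4.5, 3.9) after.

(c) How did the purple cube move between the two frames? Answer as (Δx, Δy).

(-0.7, 1.5)

The purple cube was at about (2.6, 3.3) and moved to about (1.9, 4.8).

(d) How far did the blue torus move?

0.7

The blue torus moved from about (11.9, 6.5) to (11.8, 5.8), a distance of √(0.1² + 0.7²) ≈ 0.7.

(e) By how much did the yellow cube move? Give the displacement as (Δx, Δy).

(-0.4, -1.6)

The yellow cube started near (11.8, 3.7) and ended near (11.4, 2.1).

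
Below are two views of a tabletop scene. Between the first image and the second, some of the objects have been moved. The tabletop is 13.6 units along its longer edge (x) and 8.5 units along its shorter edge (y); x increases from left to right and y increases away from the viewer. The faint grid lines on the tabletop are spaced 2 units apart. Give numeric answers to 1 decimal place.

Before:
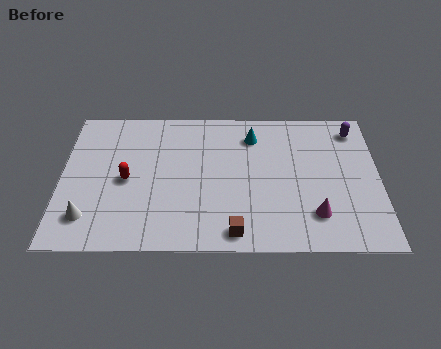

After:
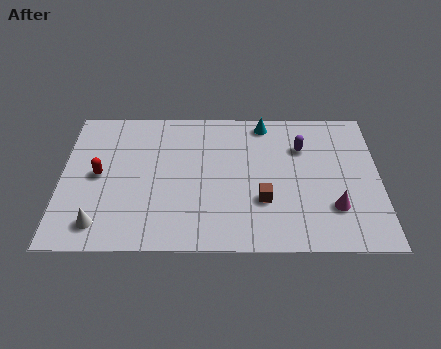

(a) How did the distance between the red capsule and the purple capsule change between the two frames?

-1.4

They were about 10.3 units apart before and 8.9 after — 1.4 units closer together.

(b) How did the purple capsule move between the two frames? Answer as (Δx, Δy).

(-2.3, -1.1)

From the two frames, the purple capsule sits at roughly (12.6, 7.1) before and (10.3, 6.0) after.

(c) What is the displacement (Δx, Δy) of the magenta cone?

(0.8, 0.4)

The magenta cone started near (10.8, 2.0) and ended near (11.6, 2.4).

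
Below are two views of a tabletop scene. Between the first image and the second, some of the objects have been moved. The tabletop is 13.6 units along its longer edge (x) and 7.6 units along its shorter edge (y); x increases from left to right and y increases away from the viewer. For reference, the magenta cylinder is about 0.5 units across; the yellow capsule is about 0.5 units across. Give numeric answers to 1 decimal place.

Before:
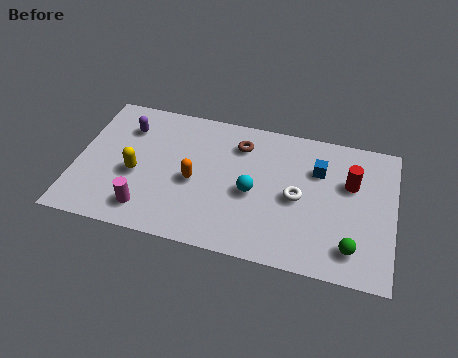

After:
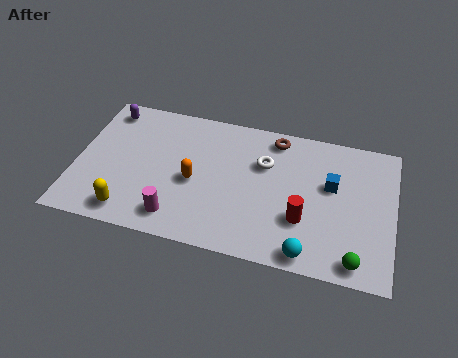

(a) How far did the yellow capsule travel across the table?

2.1

The yellow capsule moved from about (2.6, 3.2) to (2.5, 1.1), a distance of √(0.1² + 2.1²) ≈ 2.1.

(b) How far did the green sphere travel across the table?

0.6

The green sphere moved from about (11.9, 1.5) to (12.1, 0.9), a distance of √(0.2² + 0.6²) ≈ 0.6.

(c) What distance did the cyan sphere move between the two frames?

3.6

The cyan sphere was near (7.6, 3.4) before and (10.1, 0.8) after, so it travelled √(2.5² + 2.6²) ≈ 3.6 units.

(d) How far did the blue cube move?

0.9

The blue cube moved from about (10.3, 5.3) to (10.9, 4.6), a distance of √(0.6² + 0.7²) ≈ 0.9.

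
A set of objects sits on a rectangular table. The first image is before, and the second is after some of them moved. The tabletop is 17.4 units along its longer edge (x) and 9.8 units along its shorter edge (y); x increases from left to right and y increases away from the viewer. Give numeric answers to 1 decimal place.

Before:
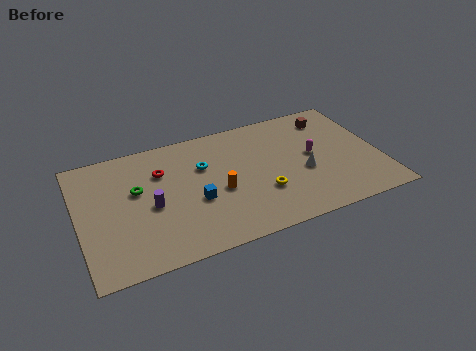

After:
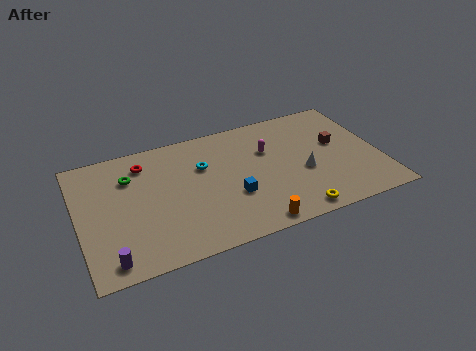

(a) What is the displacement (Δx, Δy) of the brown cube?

(0.1, -2.3)

From the two frames, the brown cube sits at roughly (15.0, 8.0) before and (15.1, 5.7) after.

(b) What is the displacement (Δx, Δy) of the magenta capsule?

(-2.5, 1.3)

From the two frames, the magenta capsule sits at roughly (13.6, 5.2) before and (11.1, 6.5) after.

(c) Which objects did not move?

the cyan torus and the white cone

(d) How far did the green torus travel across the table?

1.2

The green torus was near (3.4, 5.9) before and (3.1, 7.1) after, so it travelled √(0.3² + 1.2²) ≈ 1.2 units.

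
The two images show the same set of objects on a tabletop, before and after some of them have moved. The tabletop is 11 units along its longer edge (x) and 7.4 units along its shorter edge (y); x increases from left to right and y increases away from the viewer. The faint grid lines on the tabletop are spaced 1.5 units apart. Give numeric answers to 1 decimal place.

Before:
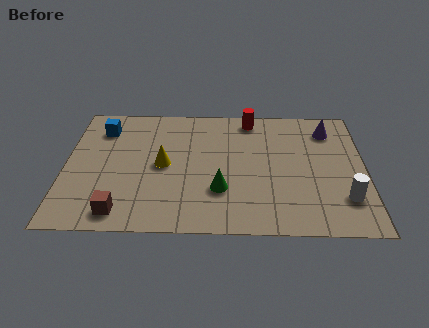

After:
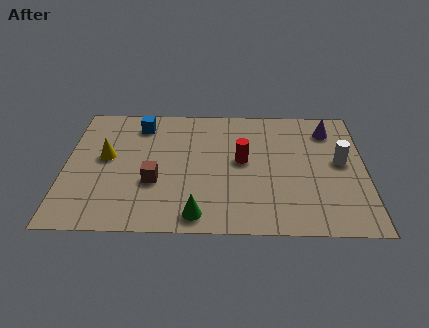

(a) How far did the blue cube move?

1.4

From (1.3, 5.8) to (2.7, 6.1), the blue cube covered √(1.4² + 0.3²) ≈ 1.4 units.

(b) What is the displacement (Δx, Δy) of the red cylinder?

(-0.3, -2.5)

From the two frames, the red cylinder sits at roughly (6.8, 6.5) before and (6.5, 4.0) after.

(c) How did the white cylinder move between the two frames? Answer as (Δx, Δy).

(-0.1, 2.1)

From the two frames, the white cylinder sits at roughly (10.2, 1.9) before and (10.1, 4.0) after.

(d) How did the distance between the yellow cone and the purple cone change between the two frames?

+1.9

They were about 6.5 units apart before and 8.4 after — 1.9 units further apart.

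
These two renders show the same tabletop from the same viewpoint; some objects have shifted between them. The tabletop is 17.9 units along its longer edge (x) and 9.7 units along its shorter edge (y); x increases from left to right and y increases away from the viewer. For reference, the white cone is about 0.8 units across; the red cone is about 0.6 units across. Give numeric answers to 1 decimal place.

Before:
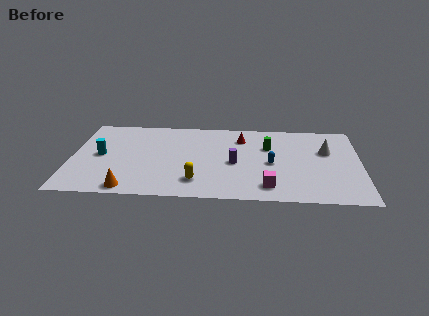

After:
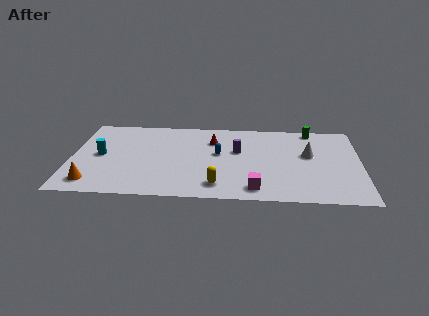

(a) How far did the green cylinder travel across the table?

3.5

From (12.2, 6.5) to (14.9, 8.8), the green cylinder covered √(2.7² + 2.3²) ≈ 3.5 units.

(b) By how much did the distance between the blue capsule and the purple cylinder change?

-1.0

The distance was about 2.3 in the first image and 1.3 in the second, so they moved 1.0 units closer together.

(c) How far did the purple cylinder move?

1.5

From (10.1, 4.4) to (10.3, 5.9), the purple cylinder covered √(0.2² + 1.5²) ≈ 1.5 units.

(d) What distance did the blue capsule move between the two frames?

3.4

From (12.4, 4.5) to (9.1, 5.5), the blue capsule covered √(3.3² + 1.0²) ≈ 3.4 units.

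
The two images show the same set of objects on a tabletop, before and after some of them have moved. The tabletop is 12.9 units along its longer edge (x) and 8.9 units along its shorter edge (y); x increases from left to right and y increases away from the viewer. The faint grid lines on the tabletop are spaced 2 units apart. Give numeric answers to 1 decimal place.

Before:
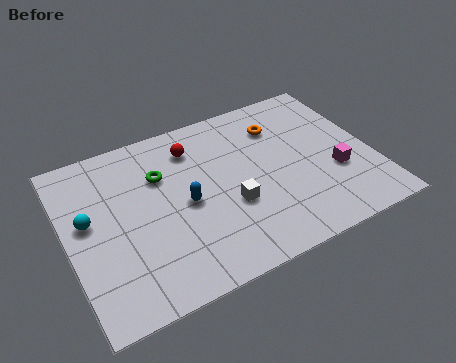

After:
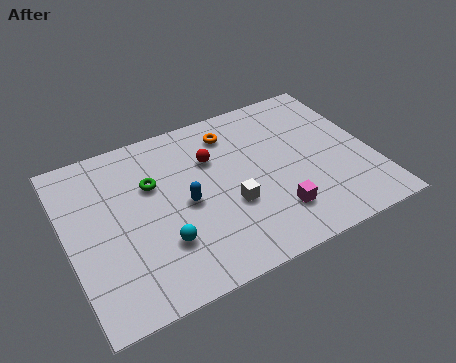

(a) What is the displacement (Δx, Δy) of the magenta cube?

(-2.8, -1.1)

The magenta cube started near (11.2, 3.2) and ended near (8.4, 2.1).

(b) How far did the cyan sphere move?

3.7

The cyan sphere was near (0.9, 5.0) before and (3.7, 2.6) after, so it travelled √(2.8² + 2.4²) ≈ 3.7 units.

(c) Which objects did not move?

the white cube and the blue capsule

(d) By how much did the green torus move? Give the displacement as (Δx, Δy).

(-0.4, -0.3)

The green torus started near (4.1, 6.1) and ended near (3.7, 5.8).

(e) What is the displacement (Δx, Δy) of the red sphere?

(0.7, -0.9)

The red sphere started near (5.6, 7.0) and ended near (6.3, 6.1).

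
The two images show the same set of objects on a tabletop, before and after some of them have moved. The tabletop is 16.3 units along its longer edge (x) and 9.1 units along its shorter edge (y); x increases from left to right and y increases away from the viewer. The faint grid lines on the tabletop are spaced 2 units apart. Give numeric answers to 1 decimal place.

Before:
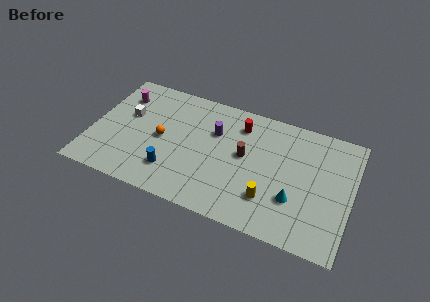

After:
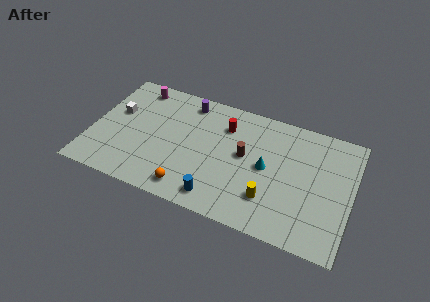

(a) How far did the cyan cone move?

2.5

The cyan cone moved from about (12.9, 2.9) to (11.0, 4.6), a distance of √(1.9² + 1.7²) ≈ 2.5.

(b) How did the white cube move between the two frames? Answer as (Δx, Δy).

(-0.7, 0.0)

The white cube was at about (2.1, 5.5) and moved to about (1.4, 5.5).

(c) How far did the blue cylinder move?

3.1

The blue cylinder was near (5.3, 2.2) before and (8.3, 1.3) after, so it travelled √(3.0² + 0.9²) ≈ 3.1 units.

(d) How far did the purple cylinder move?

2.5

From (7.6, 6.1) to (5.7, 7.8), the purple cylinder covered √(1.9² + 1.7²) ≈ 2.5 units.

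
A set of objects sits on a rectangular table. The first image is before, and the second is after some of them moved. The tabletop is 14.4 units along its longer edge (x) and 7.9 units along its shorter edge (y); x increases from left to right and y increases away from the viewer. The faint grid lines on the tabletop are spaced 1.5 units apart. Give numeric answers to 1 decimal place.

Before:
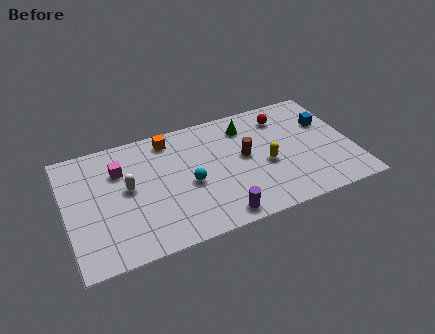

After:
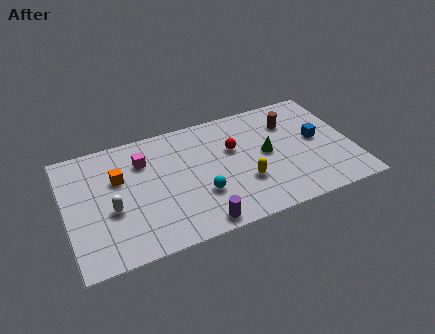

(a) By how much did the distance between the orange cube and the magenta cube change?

-1.4

They were about 2.9 units apart before and 1.5 after — 1.4 units closer together.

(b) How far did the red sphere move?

3.0

From (11.2, 6.3) to (8.5, 5.0), the red sphere covered √(2.7² + 1.3²) ≈ 3.0 units.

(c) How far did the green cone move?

2.3

The green cone moved from about (9.3, 6.3) to (10.1, 4.1), a distance of √(0.8² + 2.2²) ≈ 2.3.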